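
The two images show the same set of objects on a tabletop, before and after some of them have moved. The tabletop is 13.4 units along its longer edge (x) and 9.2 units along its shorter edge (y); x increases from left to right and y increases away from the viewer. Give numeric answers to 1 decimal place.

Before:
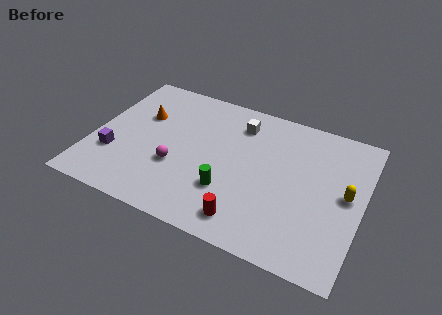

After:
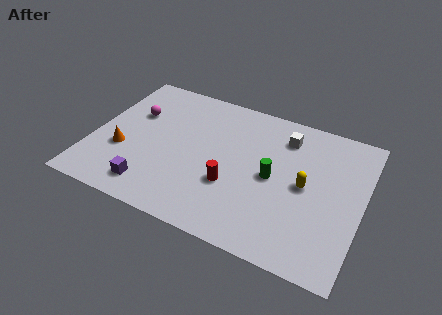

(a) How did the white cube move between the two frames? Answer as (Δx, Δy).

(2.3, 0.0)

From the two frames, the white cube sits at roughly (7.0, 7.3) before and (9.3, 7.3) after.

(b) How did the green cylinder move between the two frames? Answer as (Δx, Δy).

(2.0, 1.7)

From the two frames, the green cylinder sits at roughly (7.0, 2.8) before and (9.0, 4.5) after.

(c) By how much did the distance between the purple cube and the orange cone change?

-0.8

Before: roughly 3.3 units apart; after: 2.5. That's 0.8 units closer together.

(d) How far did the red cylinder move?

2.1

From (8.1, 1.4) to (7.1, 3.2), the red cylinder covered √(1.0² + 1.8²) ≈ 2.1 units.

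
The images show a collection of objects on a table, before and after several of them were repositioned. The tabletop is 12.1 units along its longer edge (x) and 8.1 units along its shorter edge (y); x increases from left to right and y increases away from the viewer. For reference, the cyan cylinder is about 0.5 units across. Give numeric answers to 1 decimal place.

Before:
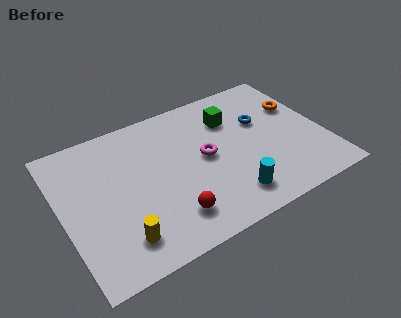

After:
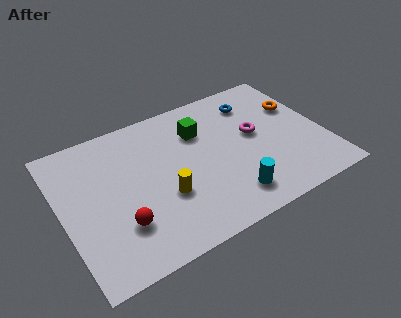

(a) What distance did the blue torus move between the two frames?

1.3

The blue torus moved from about (9.4, 5.1) to (9.3, 6.4), a distance of √(0.1² + 1.3²) ≈ 1.3.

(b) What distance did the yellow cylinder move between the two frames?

2.6

The yellow cylinder was near (2.3, 1.6) before and (4.5, 2.9) after, so it travelled √(2.2² + 1.3²) ≈ 2.6 units.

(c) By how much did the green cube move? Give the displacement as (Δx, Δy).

(-1.5, -0.1)

The green cube was at about (8.1, 5.9) and moved to about (6.6, 5.8).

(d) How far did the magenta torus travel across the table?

2.4

From (6.6, 4.2) to (9.0, 4.5), the magenta torus covered √(2.4² + 0.3²) ≈ 2.4 units.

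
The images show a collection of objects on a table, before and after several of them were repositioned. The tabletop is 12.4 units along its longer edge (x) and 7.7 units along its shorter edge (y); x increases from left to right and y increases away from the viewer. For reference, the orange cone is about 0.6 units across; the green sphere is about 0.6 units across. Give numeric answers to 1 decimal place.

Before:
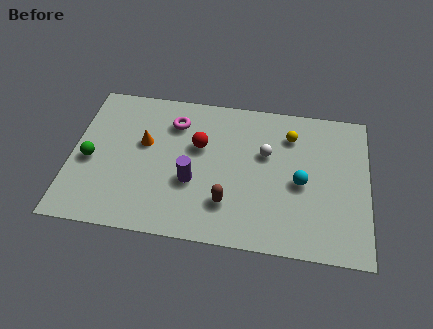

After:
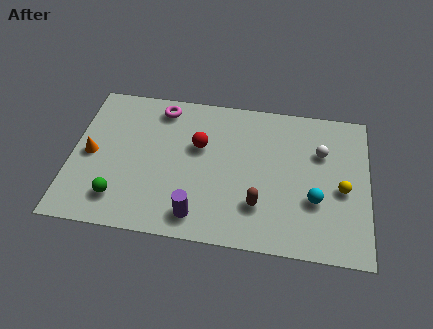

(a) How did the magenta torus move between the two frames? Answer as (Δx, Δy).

(-0.6, 0.7)

From the two frames, the magenta torus sits at roughly (4.2, 5.9) before and (3.6, 6.6) after.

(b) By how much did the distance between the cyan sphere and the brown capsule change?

-1.0

Before: roughly 3.4 units apart; after: 2.4. That's 1.0 units closer together.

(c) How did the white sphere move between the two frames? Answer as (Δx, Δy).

(2.3, 0.4)

From the two frames, the white sphere sits at roughly (8.1, 4.8) before and (10.4, 5.2) after.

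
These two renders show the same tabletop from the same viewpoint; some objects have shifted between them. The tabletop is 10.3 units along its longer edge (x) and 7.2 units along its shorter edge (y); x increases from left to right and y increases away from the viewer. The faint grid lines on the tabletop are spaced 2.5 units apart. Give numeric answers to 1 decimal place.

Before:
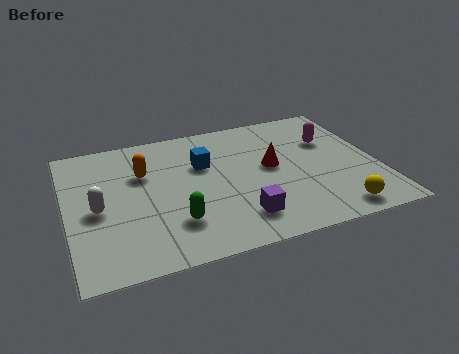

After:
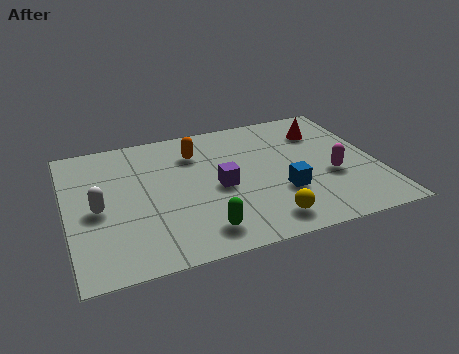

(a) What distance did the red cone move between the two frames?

2.4

From (6.8, 3.9) to (8.7, 5.4), the red cone covered √(1.9² + 1.5²) ≈ 2.4 units.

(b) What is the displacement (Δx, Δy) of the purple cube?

(-0.5, 1.8)

From the two frames, the purple cube sits at roughly (5.5, 1.5) before and (5.0, 3.3) after.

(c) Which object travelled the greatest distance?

the blue cube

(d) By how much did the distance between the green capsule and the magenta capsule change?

-1.4

Before: roughly 6.2 units apart; after: 4.8. That's 1.4 units closer together.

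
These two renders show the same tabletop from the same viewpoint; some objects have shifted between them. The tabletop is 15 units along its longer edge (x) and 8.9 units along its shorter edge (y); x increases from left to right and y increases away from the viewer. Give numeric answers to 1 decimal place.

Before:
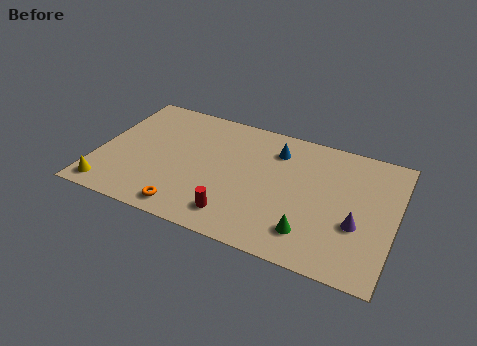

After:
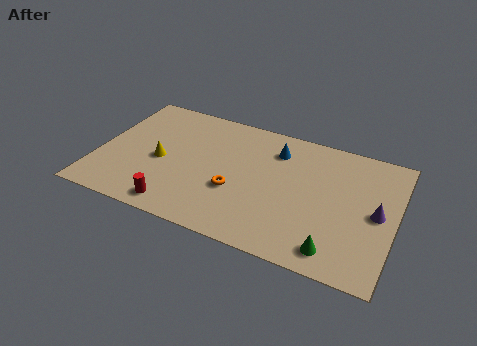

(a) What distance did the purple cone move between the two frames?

1.4

The purple cone was near (13.2, 3.3) before and (14.1, 4.4) after, so it travelled √(0.9² + 1.1²) ≈ 1.4 units.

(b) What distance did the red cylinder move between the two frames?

2.9

The red cylinder moved from about (7.3, 1.6) to (4.4, 1.1), a distance of √(2.9² + 0.5²) ≈ 2.9.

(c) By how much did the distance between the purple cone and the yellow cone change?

-1.6

Before: roughly 12.5 units apart; after: 10.9. That's 1.6 units closer together.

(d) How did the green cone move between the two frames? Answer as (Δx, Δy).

(1.3, -0.6)

The green cone was at about (11.0, 1.9) and moved to about (12.3, 1.3).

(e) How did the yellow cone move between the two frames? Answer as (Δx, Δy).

(2.3, 2.9)

The yellow cone was at about (0.9, 1.1) and moved to about (3.2, 4.0).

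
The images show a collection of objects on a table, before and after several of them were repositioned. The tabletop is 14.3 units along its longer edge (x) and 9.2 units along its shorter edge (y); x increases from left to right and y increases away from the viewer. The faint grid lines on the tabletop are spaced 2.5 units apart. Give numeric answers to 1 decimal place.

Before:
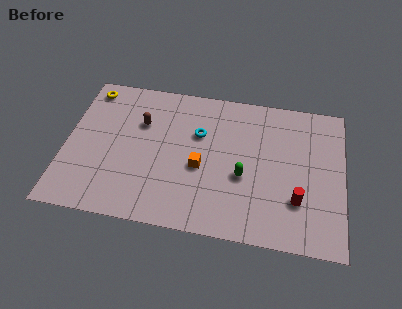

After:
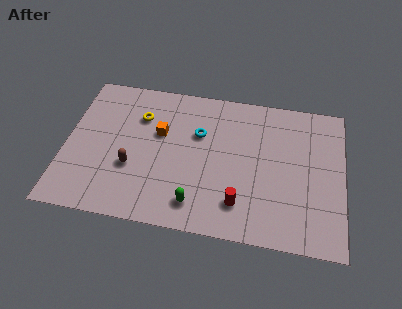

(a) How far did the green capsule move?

3.1

From (9.2, 3.7) to (6.9, 1.6), the green capsule covered √(2.3² + 2.1²) ≈ 3.1 units.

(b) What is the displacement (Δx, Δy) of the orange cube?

(-2.2, 1.8)

The orange cube was at about (7.0, 3.9) and moved to about (4.8, 5.7).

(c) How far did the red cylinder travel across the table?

3.0

The red cylinder moved from about (12.0, 2.7) to (9.1, 2.0), a distance of √(2.9² + 0.7²) ≈ 3.0.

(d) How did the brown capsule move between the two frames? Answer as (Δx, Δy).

(-0.3, -2.9)

The brown capsule was at about (3.8, 6.2) and moved to about (3.5, 3.3).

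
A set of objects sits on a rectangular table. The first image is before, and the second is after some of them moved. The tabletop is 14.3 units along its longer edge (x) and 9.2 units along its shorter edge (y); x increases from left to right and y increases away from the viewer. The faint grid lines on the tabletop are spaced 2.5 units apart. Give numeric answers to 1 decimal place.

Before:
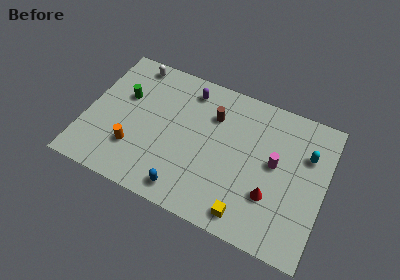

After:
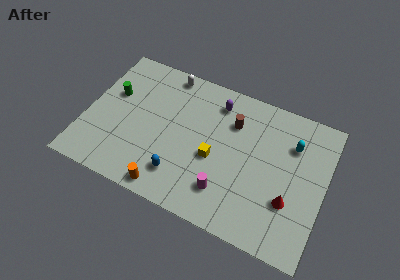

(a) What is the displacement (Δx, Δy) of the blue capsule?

(-0.4, 0.8)

The blue capsule started near (6.4, 1.2) and ended near (6.0, 2.0).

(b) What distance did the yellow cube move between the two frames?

3.5

From (10.1, 1.2) to (7.8, 3.9), the yellow cube covered √(2.3² + 2.7²) ≈ 3.5 units.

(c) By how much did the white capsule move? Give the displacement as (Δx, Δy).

(2.1, 0.1)

The white capsule was at about (2.3, 8.2) and moved to about (4.4, 8.3).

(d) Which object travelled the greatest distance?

the magenta cylinder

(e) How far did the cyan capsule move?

0.9

From (13.1, 6.3) to (12.2, 6.6), the cyan capsule covered √(0.9² + 0.3²) ≈ 0.9 units.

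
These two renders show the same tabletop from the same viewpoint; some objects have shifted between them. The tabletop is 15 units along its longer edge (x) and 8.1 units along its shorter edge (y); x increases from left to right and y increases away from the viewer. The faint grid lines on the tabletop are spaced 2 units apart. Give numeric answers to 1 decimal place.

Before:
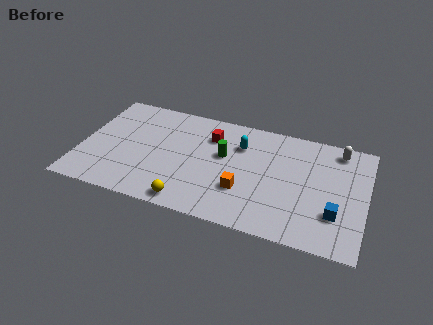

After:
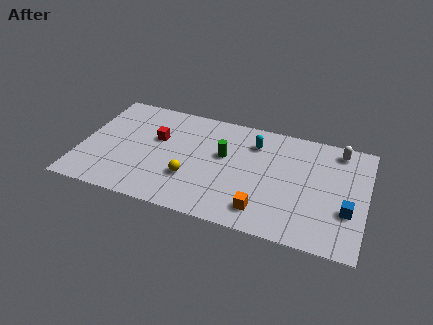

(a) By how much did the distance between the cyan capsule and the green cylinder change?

+0.8

They were about 1.3 units apart before and 2.1 after — 0.8 units further apart.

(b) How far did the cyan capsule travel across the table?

0.8

From (8.3, 5.8) to (9.0, 6.2), the cyan capsule covered √(0.7² + 0.4²) ≈ 0.8 units.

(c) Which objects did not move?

the white capsule and the green cylinder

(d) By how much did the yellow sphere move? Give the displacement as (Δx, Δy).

(-0.1, 1.7)

The yellow sphere started near (6.0, 0.9) and ended near (5.9, 2.6).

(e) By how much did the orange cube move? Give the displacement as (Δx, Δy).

(1.1, -1.1)

The orange cube started near (8.7, 2.6) and ended near (9.8, 1.5).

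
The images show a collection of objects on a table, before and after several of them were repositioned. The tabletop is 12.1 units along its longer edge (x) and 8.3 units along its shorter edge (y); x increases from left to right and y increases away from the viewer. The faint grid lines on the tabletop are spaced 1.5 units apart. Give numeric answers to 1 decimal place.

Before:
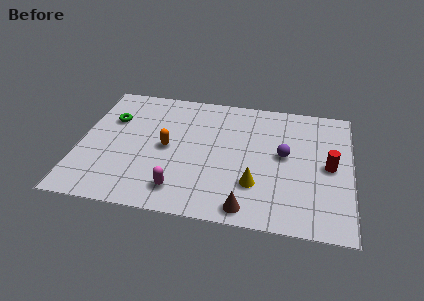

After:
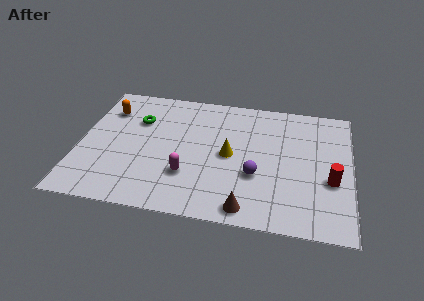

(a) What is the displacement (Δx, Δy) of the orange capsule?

(-2.8, 2.1)

The orange capsule was at about (3.9, 4.1) and moved to about (1.1, 6.2).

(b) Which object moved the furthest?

the orange capsule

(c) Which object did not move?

the brown cone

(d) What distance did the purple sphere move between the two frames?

1.9

The purple sphere moved from about (9.1, 4.5) to (7.9, 3.0), a distance of √(1.2² + 1.5²) ≈ 1.9.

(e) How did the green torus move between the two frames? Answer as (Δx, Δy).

(1.2, 0.1)

The green torus started near (1.3, 5.6) and ended near (2.5, 5.7).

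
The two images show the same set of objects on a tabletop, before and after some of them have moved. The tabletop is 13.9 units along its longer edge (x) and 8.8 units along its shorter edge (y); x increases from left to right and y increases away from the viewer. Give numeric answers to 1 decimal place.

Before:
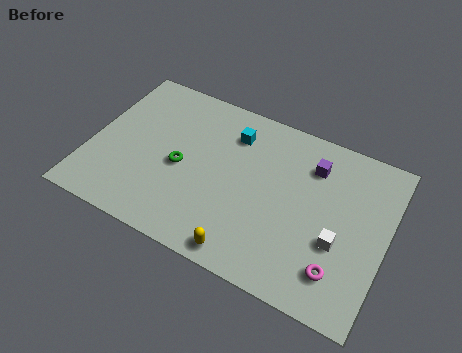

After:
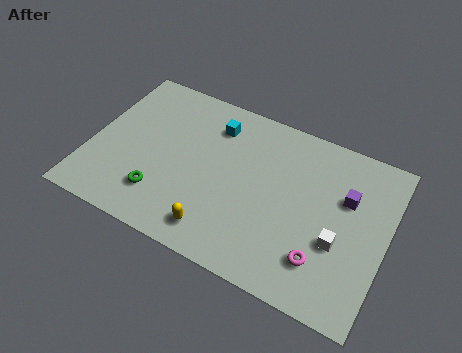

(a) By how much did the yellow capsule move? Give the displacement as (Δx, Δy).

(-1.4, 0.5)

The yellow capsule was at about (7.8, 0.9) and moved to about (6.4, 1.4).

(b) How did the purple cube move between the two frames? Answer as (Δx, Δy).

(1.7, -1.0)

The purple cube was at about (10.2, 6.7) and moved to about (11.9, 5.7).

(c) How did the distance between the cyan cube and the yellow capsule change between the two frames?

-0.5

They were about 6.1 units apart before and 5.6 after — 0.5 units closer together.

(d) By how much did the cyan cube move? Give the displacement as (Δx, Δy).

(-0.9, 0.1)

From the two frames, the cyan cube sits at roughly (6.4, 6.8) before and (5.5, 6.9) after.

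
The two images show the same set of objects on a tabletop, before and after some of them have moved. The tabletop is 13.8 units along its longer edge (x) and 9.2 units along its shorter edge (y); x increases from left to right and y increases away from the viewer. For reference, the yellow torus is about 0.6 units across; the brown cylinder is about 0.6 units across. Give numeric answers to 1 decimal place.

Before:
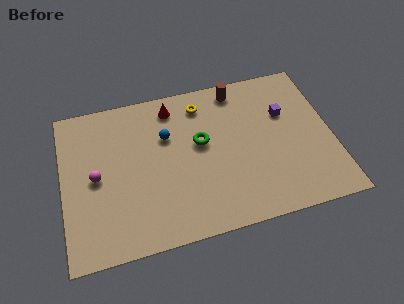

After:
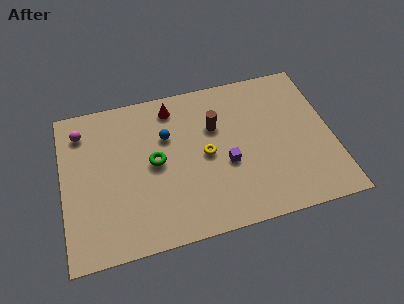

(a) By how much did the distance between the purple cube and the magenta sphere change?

-1.8

Before: roughly 9.9 units apart; after: 8.1. That's 1.8 units closer together.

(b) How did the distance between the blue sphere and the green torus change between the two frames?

-0.3

They were about 1.9 units apart before and 1.6 after — 0.3 units closer together.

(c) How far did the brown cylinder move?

2.4

The brown cylinder moved from about (9.2, 8.1) to (7.9, 6.1), a distance of √(1.3² + 2.0²) ≈ 2.4.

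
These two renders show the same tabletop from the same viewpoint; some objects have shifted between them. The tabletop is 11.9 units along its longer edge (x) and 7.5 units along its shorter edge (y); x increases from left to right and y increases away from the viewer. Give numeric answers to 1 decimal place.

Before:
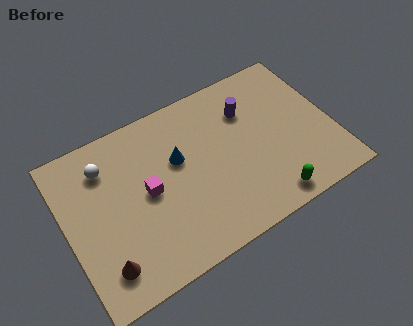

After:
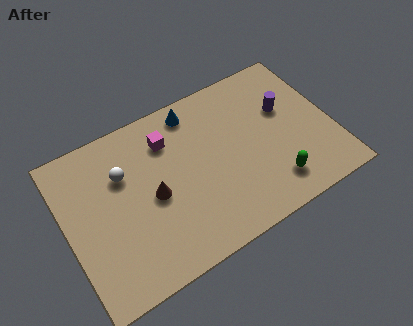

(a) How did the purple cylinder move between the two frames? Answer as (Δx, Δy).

(1.6, -0.7)

The purple cylinder was at about (8.4, 5.4) and moved to about (10.0, 4.7).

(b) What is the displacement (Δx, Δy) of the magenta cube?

(1.2, 1.9)

The magenta cube was at about (3.6, 3.8) and moved to about (4.8, 5.7).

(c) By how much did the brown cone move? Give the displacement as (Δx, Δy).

(2.5, 2.0)

The brown cone was at about (1.3, 1.5) and moved to about (3.8, 3.5).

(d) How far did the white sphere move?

1.0

From (2.0, 5.8) to (2.7, 5.1), the white sphere covered √(0.7² + 0.7²) ≈ 1.0 units.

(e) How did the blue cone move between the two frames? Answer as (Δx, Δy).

(1.0, 1.9)

The blue cone was at about (5.1, 4.6) and moved to about (6.1, 6.5).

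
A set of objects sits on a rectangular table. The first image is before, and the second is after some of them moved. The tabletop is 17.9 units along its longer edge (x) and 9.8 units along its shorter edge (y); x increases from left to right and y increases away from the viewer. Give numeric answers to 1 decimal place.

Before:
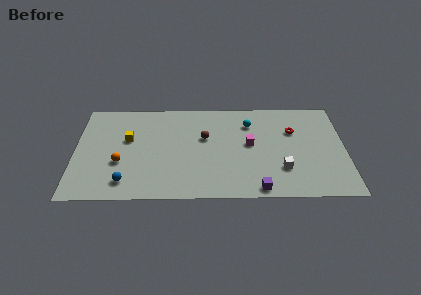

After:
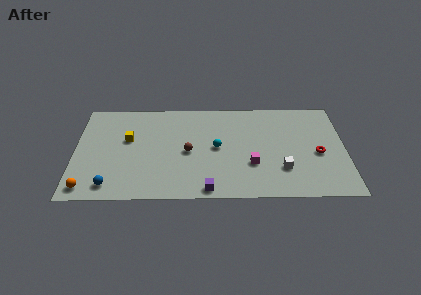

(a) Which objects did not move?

the yellow cube and the white cube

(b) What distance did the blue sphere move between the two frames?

1.0

The blue sphere was near (3.4, 1.7) before and (2.4, 1.4) after, so it travelled √(1.0² + 0.3²) ≈ 1.0 units.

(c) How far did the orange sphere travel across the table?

3.2

The orange sphere was near (3.0, 3.6) before and (0.9, 1.2) after, so it travelled √(2.1² + 2.4²) ≈ 3.2 units.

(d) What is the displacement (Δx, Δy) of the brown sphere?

(-1.1, -1.4)

The brown sphere was at about (8.6, 6.0) and moved to about (7.5, 4.6).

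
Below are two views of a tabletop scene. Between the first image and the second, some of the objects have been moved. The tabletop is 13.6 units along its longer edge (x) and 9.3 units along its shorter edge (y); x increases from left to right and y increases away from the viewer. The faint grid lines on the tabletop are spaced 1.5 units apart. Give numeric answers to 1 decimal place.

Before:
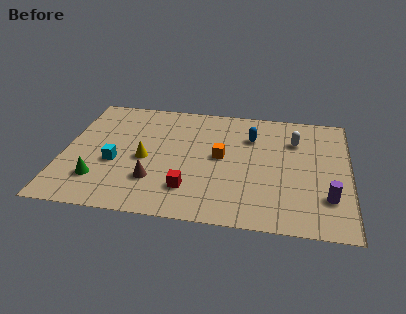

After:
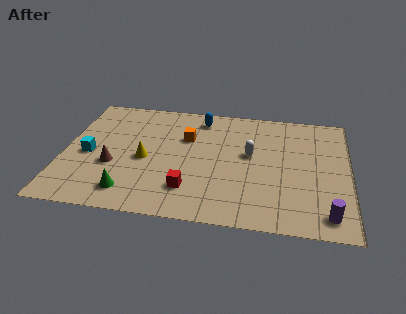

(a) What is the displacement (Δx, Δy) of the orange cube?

(-1.7, 1.3)

From the two frames, the orange cube sits at roughly (7.5, 4.9) before and (5.8, 6.2) after.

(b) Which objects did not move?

the red cube and the yellow cone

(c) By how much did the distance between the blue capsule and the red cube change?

+0.4

The distance was about 5.3 in the first image and 5.7 in the second, so they moved 0.4 units further apart.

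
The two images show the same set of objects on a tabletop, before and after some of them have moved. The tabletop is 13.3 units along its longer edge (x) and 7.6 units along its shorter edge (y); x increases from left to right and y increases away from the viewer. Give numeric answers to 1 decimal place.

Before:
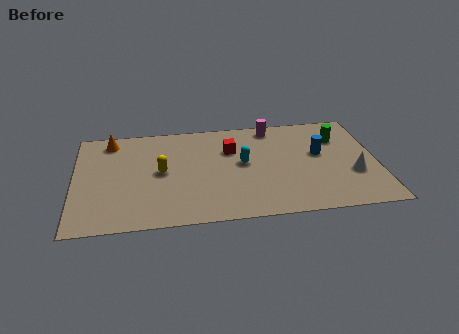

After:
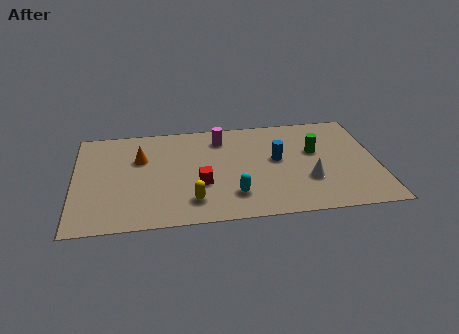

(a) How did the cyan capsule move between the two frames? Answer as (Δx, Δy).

(-0.5, -2.3)

The cyan capsule was at about (7.4, 4.1) and moved to about (6.9, 1.8).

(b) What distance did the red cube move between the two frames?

2.8

The red cube was near (6.9, 5.2) before and (5.5, 2.8) after, so it travelled √(1.4² + 2.4²) ≈ 2.8 units.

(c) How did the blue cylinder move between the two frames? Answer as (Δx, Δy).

(-1.9, -0.2)

The blue cylinder started near (10.8, 4.4) and ended near (8.9, 4.2).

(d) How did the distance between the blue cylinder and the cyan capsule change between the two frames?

-0.3

Before: roughly 3.4 units apart; after: 3.1. That's 0.3 units closer together.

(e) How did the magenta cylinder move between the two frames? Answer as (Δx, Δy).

(-2.3, -0.6)

The magenta cylinder started near (8.8, 6.7) and ended near (6.5, 6.1).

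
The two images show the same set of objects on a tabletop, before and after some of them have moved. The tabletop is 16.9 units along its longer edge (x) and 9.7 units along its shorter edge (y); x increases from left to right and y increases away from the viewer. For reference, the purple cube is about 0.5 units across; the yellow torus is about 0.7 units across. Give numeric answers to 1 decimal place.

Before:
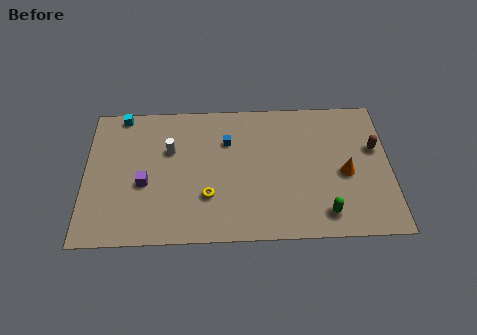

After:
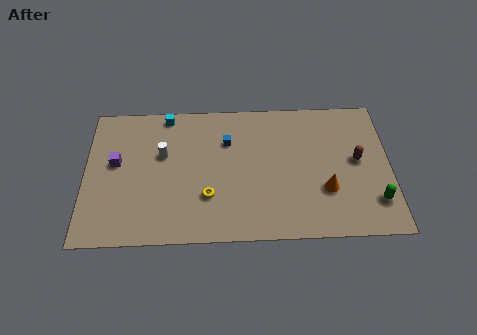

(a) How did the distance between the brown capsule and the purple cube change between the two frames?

+0.4

They were about 13.0 units apart before and 13.4 after — 0.4 units further apart.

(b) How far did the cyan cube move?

2.5

The cyan cube was near (2.0, 8.9) before and (4.5, 8.8) after, so it travelled √(2.5² + 0.1²) ≈ 2.5 units.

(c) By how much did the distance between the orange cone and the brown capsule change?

+0.3

Before: roughly 2.4 units apart; after: 2.7. That's 0.3 units further apart.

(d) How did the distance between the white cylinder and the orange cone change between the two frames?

-0.5

They were about 9.9 units apart before and 9.4 after — 0.5 units closer together.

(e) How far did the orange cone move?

1.6

The orange cone was near (14.4, 4.3) before and (13.3, 3.2) after, so it travelled √(1.1² + 1.1²) ≈ 1.6 units.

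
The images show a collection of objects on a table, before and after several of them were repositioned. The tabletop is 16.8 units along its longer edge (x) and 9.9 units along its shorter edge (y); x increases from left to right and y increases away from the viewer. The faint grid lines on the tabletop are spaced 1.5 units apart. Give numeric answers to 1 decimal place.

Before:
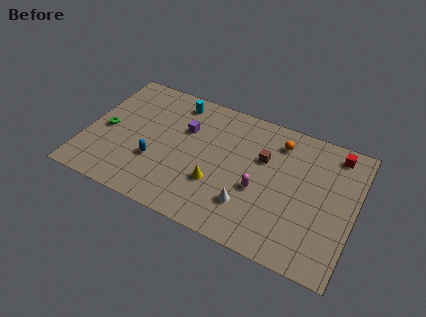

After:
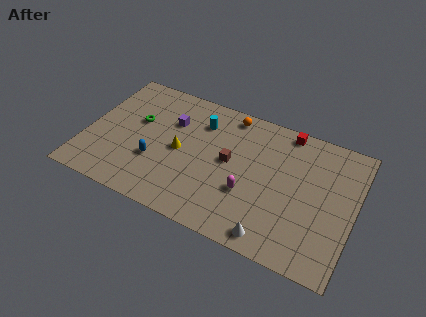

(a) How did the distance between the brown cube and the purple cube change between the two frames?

-0.8

The distance was about 5.0 in the first image and 4.2 in the second, so they moved 0.8 units closer together.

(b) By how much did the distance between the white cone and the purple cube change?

+3.1

They were about 6.0 units apart before and 9.1 after — 3.1 units further apart.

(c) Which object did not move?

the blue capsule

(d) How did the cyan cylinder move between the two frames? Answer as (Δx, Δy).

(1.7, -1.0)

From the two frames, the cyan cylinder sits at roughly (5.2, 8.5) before and (6.9, 7.5) after.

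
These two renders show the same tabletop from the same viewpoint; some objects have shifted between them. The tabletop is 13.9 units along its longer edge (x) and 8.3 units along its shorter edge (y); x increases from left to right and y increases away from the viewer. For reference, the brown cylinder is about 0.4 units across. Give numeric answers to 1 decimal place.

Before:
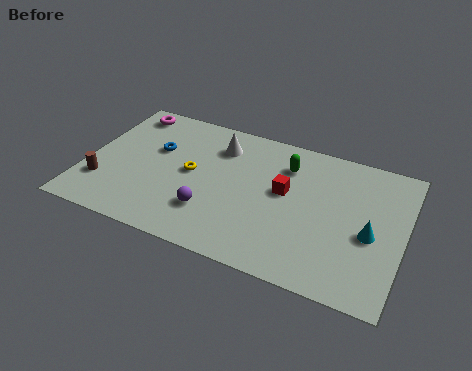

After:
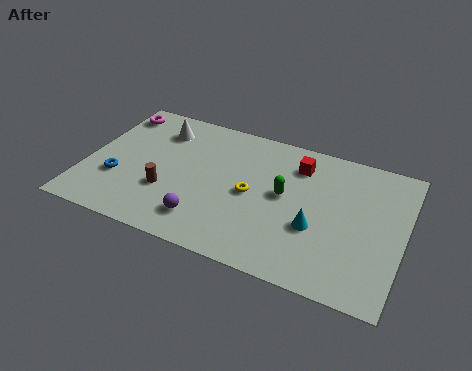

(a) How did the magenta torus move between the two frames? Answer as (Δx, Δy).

(-0.5, -0.2)

The magenta torus started near (1.3, 7.2) and ended near (0.8, 7.0).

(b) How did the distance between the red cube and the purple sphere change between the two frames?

+2.2

The distance was about 3.8 in the first image and 6.0 in the second, so they moved 2.2 units further apart.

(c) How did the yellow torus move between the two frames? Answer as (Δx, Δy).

(2.7, -0.3)

The yellow torus started near (4.6, 4.3) and ended near (7.3, 4.0).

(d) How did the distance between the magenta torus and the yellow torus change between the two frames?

+2.8

They were about 4.4 units apart before and 7.2 after — 2.8 units further apart.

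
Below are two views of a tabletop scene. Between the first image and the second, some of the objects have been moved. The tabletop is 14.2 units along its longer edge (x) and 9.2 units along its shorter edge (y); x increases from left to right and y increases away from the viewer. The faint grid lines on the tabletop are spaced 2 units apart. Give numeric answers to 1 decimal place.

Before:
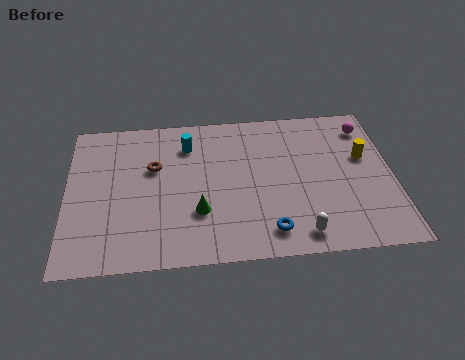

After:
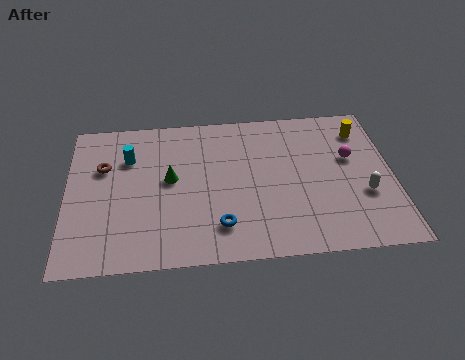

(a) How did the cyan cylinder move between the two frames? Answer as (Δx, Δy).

(-2.6, -0.6)

The cyan cylinder started near (5.3, 7.1) and ended near (2.7, 6.5).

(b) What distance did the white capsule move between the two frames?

3.6

The white capsule moved from about (10.0, 1.2) to (12.9, 3.3), a distance of √(2.9² + 2.1²) ≈ 3.6.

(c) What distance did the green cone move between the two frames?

2.4

From (5.7, 2.9) to (4.5, 5.0), the green cone covered √(1.2² + 2.1²) ≈ 2.4 units.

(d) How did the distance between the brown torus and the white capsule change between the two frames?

+3.9

Before: roughly 7.7 units apart; after: 11.6. That's 3.9 units further apart.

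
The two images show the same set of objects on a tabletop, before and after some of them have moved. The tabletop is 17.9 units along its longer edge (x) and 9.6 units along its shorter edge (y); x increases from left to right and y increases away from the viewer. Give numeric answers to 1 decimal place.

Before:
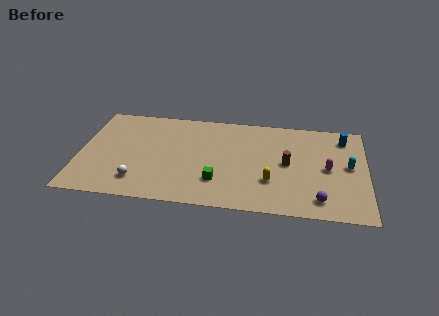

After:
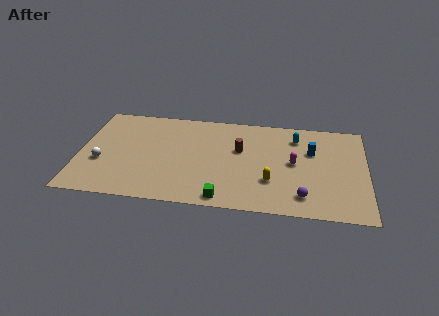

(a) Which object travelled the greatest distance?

the cyan capsule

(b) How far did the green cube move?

1.6

The green cube was near (8.7, 2.6) before and (9.1, 1.0) after, so it travelled √(0.4² + 1.6²) ≈ 1.6 units.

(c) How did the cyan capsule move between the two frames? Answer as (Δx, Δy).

(-3.3, 2.5)

The cyan capsule started near (16.8, 5.1) and ended near (13.5, 7.6).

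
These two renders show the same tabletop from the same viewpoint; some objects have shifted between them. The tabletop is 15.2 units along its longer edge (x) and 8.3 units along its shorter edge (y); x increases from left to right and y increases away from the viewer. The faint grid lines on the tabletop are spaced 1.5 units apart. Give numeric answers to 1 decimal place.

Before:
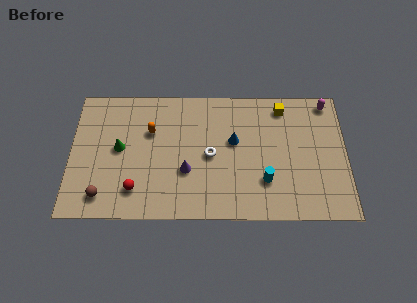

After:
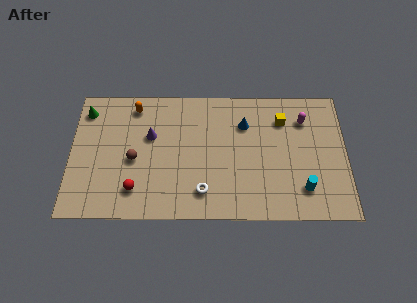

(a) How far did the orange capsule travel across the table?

1.8

The orange capsule was near (4.4, 5.5) before and (3.5, 7.1) after, so it travelled √(0.9² + 1.6²) ≈ 1.8 units.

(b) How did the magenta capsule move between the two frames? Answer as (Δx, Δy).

(-1.3, -1.1)

The magenta capsule started near (14.2, 7.4) and ended near (12.9, 6.3).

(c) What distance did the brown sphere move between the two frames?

2.9

The brown sphere moved from about (1.8, 1.4) to (3.5, 3.7), a distance of √(1.7² + 2.3²) ≈ 2.9.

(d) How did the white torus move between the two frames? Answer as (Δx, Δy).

(-0.4, -2.3)

The white torus was at about (7.7, 4.0) and moved to about (7.3, 1.7).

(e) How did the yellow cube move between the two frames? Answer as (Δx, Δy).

(0.0, -0.8)

The yellow cube was at about (11.7, 7.1) and moved to about (11.7, 6.3).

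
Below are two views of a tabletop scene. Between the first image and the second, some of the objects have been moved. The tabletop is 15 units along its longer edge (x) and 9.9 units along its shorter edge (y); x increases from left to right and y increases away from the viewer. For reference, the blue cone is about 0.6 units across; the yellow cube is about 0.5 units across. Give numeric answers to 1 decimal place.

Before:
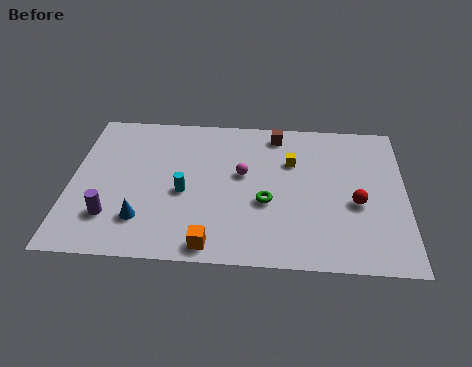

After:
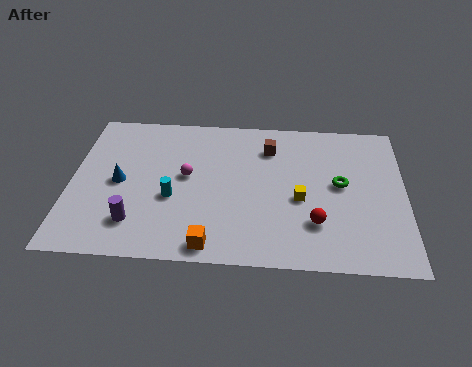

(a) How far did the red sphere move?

2.3

The red sphere was near (12.8, 4.1) before and (11.0, 2.7) after, so it travelled √(1.8² + 1.4²) ≈ 2.3 units.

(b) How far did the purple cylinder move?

1.1

The purple cylinder moved from about (1.9, 2.5) to (3.0, 2.2), a distance of √(1.1² + 0.3²) ≈ 1.1.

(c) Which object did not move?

the orange cube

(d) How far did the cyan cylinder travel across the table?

0.6

From (5.1, 4.3) to (4.6, 3.9), the cyan cylinder covered √(0.5² + 0.4²) ≈ 0.6 units.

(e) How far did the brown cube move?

1.0

The brown cube was near (9.2, 8.6) before and (8.9, 7.6) after, so it travelled √(0.3² + 1.0²) ≈ 1.0 units.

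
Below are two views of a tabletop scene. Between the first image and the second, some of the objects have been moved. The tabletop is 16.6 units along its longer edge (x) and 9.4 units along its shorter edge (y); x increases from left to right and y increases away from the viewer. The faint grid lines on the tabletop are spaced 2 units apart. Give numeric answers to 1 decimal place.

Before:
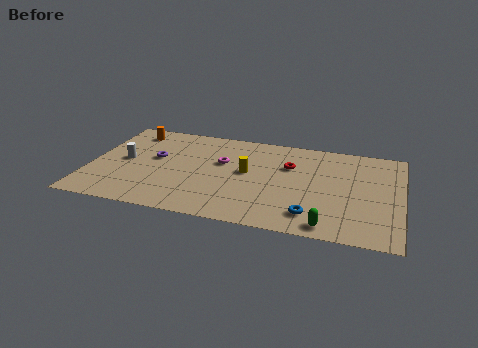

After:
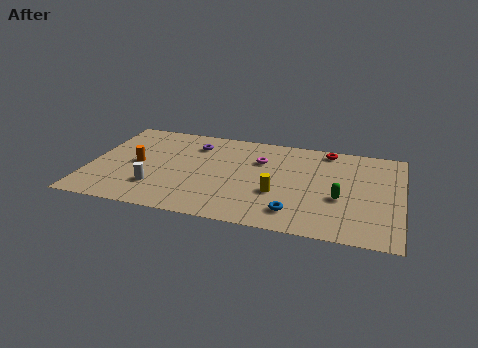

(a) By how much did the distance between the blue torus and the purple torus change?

-1.4

Before: roughly 9.3 units apart; after: 7.9. That's 1.4 units closer together.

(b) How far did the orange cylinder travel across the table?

3.4

The orange cylinder was near (1.9, 7.9) before and (2.5, 4.6) after, so it travelled √(0.6² + 3.3²) ≈ 3.4 units.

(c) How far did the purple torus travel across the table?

2.8

From (3.4, 5.4) to (5.4, 7.3), the purple torus covered √(2.0² + 1.9²) ≈ 2.8 units.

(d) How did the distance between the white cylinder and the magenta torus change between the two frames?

+1.3

Before: roughly 5.3 units apart; after: 6.6. That's 1.3 units further apart.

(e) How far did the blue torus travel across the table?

0.9

The blue torus moved from about (12.0, 1.8) to (11.1, 1.8), a distance of √(0.9² + 0.0²) ≈ 0.9.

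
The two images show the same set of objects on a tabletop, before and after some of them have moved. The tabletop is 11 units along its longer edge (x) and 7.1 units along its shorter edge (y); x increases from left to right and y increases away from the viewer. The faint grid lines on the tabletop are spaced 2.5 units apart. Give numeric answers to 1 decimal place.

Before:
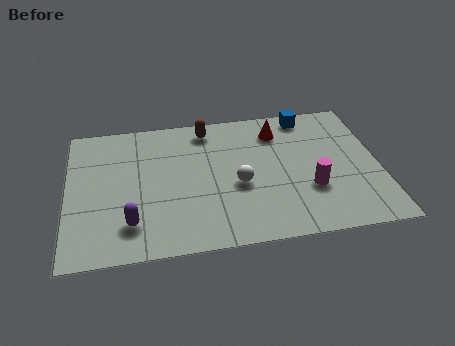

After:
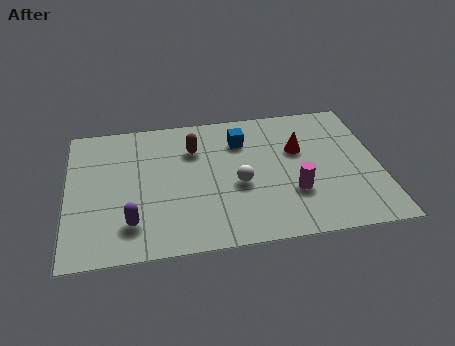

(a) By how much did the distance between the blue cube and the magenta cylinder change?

-0.5

Before: roughly 3.9 units apart; after: 3.4. That's 0.5 units closer together.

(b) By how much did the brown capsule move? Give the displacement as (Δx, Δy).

(-0.5, -1.0)

The brown capsule was at about (5.0, 6.1) and moved to about (4.5, 5.1).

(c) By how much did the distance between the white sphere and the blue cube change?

-1.9

Before: roughly 4.2 units apart; after: 2.3. That's 1.9 units closer together.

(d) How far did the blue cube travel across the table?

2.6

The blue cube moved from about (8.6, 6.3) to (6.2, 5.3), a distance of √(2.4² + 1.0²) ≈ 2.6.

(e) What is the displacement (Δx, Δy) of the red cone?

(0.7, -1.1)

From the two frames, the red cone sits at roughly (7.5, 5.6) before and (8.2, 4.5) after.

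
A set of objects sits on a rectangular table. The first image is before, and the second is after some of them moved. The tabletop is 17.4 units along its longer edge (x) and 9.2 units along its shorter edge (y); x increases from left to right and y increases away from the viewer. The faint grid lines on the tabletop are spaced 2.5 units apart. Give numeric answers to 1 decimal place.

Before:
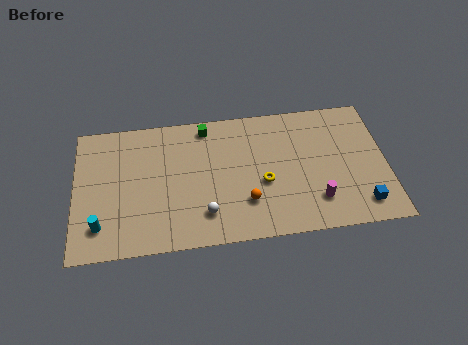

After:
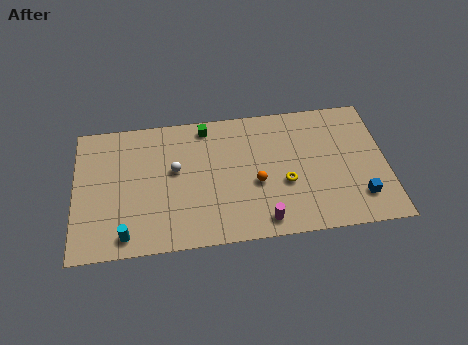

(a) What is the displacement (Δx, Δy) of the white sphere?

(-1.6, 3.2)

The white sphere was at about (7.2, 2.1) and moved to about (5.6, 5.3).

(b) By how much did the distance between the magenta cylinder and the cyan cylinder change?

-4.4

They were about 12.0 units apart before and 7.6 after — 4.4 units closer together.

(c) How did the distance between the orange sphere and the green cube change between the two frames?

-0.8

The distance was about 5.9 in the first image and 5.1 in the second, so they moved 0.8 units closer together.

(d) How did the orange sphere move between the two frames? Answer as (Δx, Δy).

(0.6, 1.2)

The orange sphere started near (9.5, 2.6) and ended near (10.1, 3.8).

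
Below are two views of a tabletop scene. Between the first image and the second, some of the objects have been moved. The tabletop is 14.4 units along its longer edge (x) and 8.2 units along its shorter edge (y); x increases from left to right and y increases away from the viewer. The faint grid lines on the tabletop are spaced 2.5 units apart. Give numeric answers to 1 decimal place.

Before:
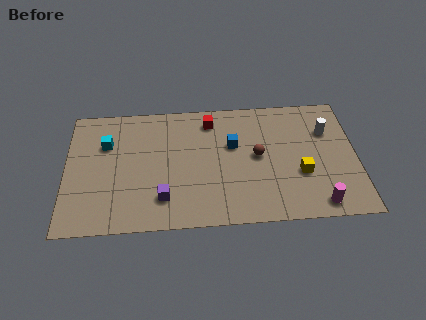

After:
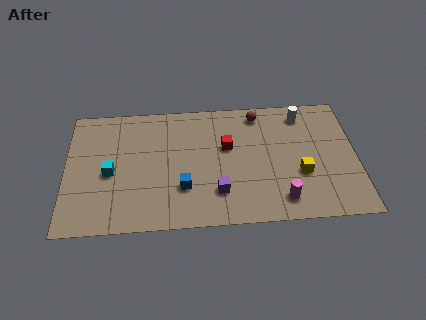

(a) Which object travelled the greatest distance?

the blue cube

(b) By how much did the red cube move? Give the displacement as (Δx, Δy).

(0.8, -1.8)

The red cube was at about (7.2, 6.8) and moved to about (8.0, 5.0).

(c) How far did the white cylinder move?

1.7

The white cylinder moved from about (13.0, 5.7) to (11.8, 6.9), a distance of √(1.2² + 1.2²) ≈ 1.7.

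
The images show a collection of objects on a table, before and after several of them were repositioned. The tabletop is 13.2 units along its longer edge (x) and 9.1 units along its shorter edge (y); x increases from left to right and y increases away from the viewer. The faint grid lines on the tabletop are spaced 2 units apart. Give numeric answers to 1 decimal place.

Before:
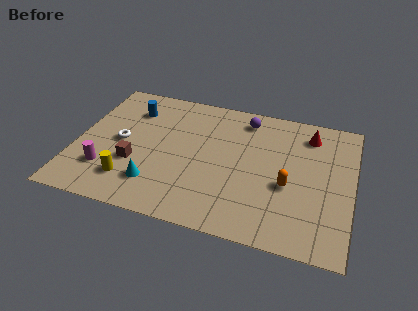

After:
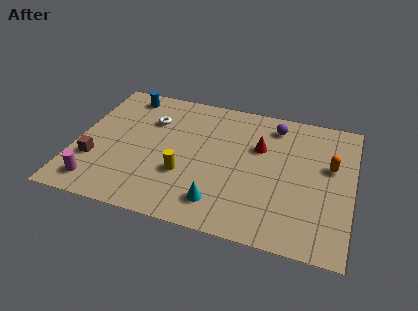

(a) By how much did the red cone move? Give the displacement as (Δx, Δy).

(-2.3, -1.5)

The red cone started near (11.0, 7.4) and ended near (8.7, 5.9).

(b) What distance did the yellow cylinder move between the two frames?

2.7

The yellow cylinder was near (2.8, 2.0) before and (5.3, 3.1) after, so it travelled √(2.5² + 1.1²) ≈ 2.7 units.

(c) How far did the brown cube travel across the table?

1.9

The brown cube moved from about (2.9, 3.2) to (1.0, 2.9), a distance of √(1.9² + 0.3²) ≈ 1.9.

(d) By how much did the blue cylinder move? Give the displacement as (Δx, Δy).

(-0.4, 1.0)

The blue cylinder started near (2.4, 6.9) and ended near (2.0, 7.9).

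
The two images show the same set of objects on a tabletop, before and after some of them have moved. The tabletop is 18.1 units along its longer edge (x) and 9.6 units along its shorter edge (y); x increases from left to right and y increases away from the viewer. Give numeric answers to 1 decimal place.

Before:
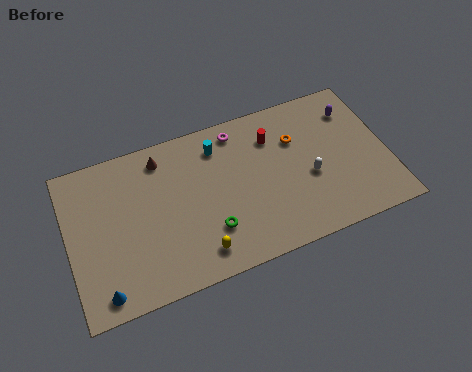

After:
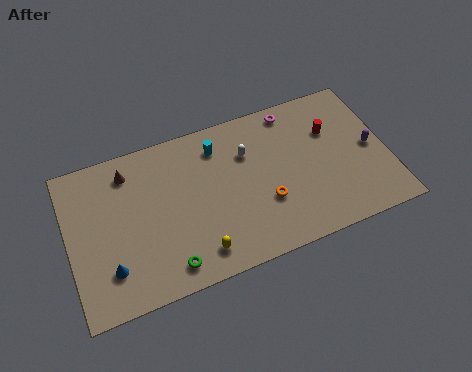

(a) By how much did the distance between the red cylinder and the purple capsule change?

-1.9

The distance was about 4.7 in the first image and 2.8 in the second, so they moved 1.9 units closer together.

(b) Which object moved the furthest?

the white capsule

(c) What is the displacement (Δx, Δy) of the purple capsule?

(0.7, -2.7)

The purple capsule was at about (16.5, 7.4) and moved to about (17.2, 4.7).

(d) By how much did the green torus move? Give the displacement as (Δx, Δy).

(-2.5, -1.3)

From the two frames, the green torus sits at roughly (7.8, 2.7) before and (5.3, 1.4) after.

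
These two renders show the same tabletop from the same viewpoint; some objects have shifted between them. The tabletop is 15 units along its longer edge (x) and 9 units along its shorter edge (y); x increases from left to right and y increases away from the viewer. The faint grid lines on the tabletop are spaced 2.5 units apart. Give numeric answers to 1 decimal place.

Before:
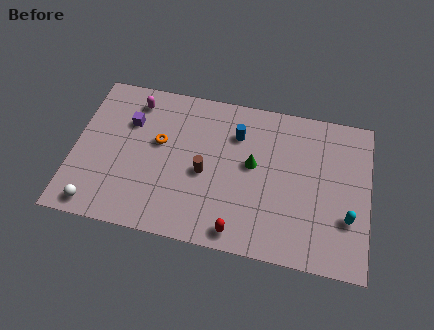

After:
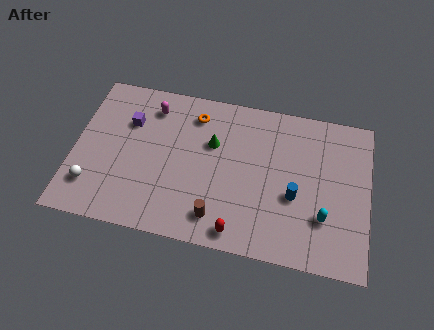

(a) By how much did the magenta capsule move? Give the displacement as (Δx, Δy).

(0.9, -0.2)

The magenta capsule was at about (2.9, 7.5) and moved to about (3.8, 7.3).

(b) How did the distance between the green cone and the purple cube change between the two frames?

-2.2

They were about 6.5 units apart before and 4.3 after — 2.2 units closer together.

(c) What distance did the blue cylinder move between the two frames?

4.3

The blue cylinder was near (8.2, 6.6) before and (11.3, 3.6) after, so it travelled √(3.1² + 3.0²) ≈ 4.3 units.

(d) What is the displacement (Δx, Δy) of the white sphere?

(-0.3, 1.1)

The white sphere started near (1.4, 1.0) and ended near (1.1, 2.1).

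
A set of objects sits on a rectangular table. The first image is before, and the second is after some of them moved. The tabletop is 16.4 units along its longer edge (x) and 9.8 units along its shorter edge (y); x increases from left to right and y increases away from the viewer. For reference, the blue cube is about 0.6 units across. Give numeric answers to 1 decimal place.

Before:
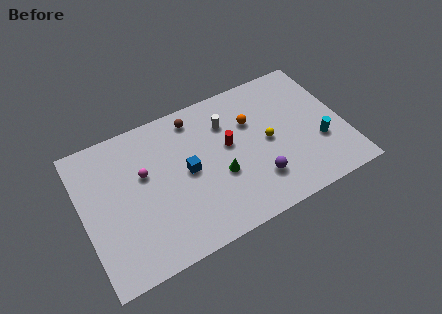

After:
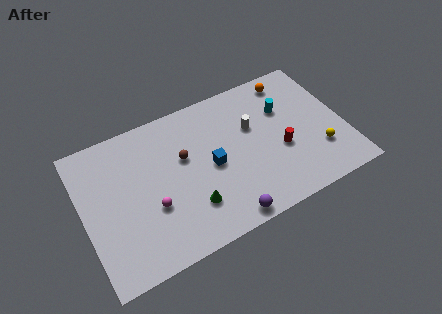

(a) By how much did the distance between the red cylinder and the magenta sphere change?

+2.9

They were about 5.3 units apart before and 8.2 after — 2.9 units further apart.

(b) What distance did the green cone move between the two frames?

2.3

The green cone was near (8.4, 3.8) before and (6.4, 2.6) after, so it travelled √(2.0² + 1.2²) ≈ 2.3 units.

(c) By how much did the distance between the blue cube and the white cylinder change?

-0.4

The distance was about 3.6 in the first image and 3.2 in the second, so they moved 0.4 units closer together.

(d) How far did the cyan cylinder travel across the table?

3.7

The cyan cylinder moved from about (14.7, 3.4) to (12.9, 6.6), a distance of √(1.8² + 3.2²) ≈ 3.7.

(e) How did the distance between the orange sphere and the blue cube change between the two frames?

+2.2

The distance was about 4.6 in the first image and 6.8 in the second, so they moved 2.2 units further apart.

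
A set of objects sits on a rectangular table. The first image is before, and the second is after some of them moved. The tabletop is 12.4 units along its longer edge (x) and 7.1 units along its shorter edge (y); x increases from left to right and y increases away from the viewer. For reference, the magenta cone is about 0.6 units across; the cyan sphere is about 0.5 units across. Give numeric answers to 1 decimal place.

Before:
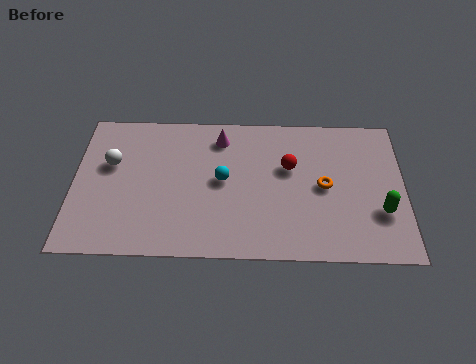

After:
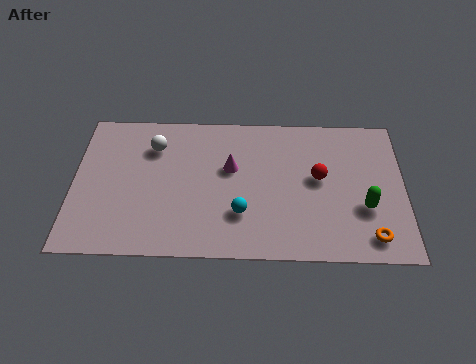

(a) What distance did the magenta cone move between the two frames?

1.6

The magenta cone moved from about (5.5, 5.8) to (5.9, 4.3), a distance of √(0.4² + 1.5²) ≈ 1.6.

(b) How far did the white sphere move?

1.8

The white sphere was near (1.4, 4.4) before and (3.0, 5.3) after, so it travelled √(1.6² + 0.9²) ≈ 1.8 units.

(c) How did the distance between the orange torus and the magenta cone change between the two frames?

+1.6

The distance was about 4.5 in the first image and 6.1 in the second, so they moved 1.6 units further apart.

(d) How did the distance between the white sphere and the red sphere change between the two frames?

-0.3

They were about 6.7 units apart before and 6.4 after — 0.3 units closer together.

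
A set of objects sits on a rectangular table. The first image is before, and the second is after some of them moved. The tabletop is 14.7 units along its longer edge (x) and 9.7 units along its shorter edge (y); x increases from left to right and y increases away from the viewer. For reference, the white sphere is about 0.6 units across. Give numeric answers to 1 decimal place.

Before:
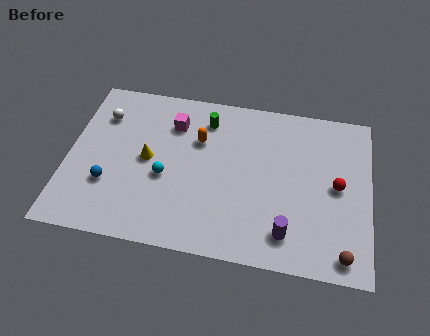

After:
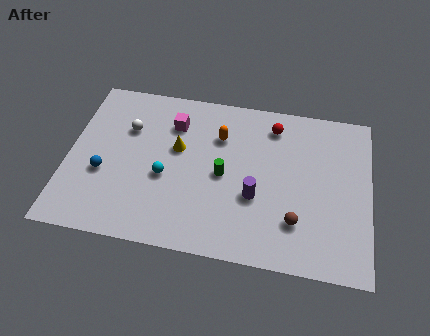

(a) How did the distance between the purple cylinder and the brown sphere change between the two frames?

-0.5

Before: roughly 2.8 units apart; after: 2.3. That's 0.5 units closer together.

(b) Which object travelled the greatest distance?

the red sphere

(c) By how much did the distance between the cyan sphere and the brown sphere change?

-2.6

They were about 9.2 units apart before and 6.6 after — 2.6 units closer together.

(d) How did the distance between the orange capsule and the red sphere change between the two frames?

-4.2

The distance was about 7.0 in the first image and 2.8 in the second, so they moved 4.2 units closer together.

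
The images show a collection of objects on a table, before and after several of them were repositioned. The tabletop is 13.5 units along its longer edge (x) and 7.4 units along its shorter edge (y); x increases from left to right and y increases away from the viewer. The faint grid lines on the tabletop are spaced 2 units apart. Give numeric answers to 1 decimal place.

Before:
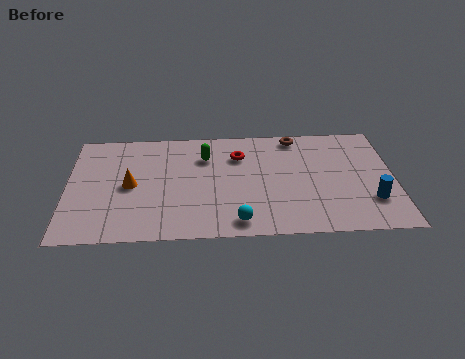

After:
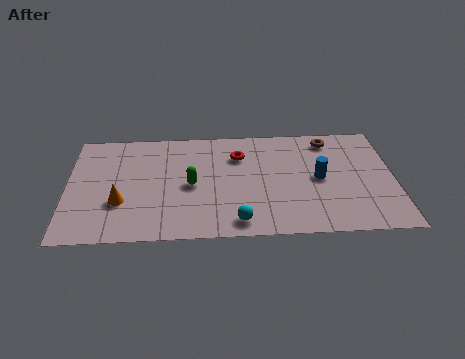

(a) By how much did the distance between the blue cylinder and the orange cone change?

-1.7

Before: roughly 10.0 units apart; after: 8.3. That's 1.7 units closer together.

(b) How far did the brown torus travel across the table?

1.4

The brown torus was near (9.5, 6.6) before and (10.9, 6.3) after, so it travelled √(1.4² + 0.3²) ≈ 1.4 units.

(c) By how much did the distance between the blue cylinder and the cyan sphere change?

-1.3

The distance was about 5.6 in the first image and 4.3 in the second, so they moved 1.3 units closer together.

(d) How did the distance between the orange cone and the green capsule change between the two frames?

-0.5

They were about 3.6 units apart before and 3.1 after — 0.5 units closer together.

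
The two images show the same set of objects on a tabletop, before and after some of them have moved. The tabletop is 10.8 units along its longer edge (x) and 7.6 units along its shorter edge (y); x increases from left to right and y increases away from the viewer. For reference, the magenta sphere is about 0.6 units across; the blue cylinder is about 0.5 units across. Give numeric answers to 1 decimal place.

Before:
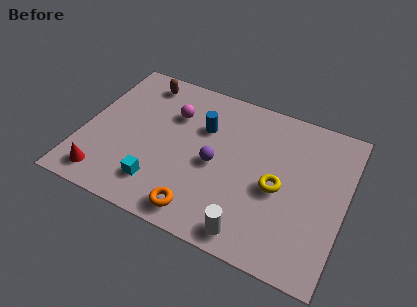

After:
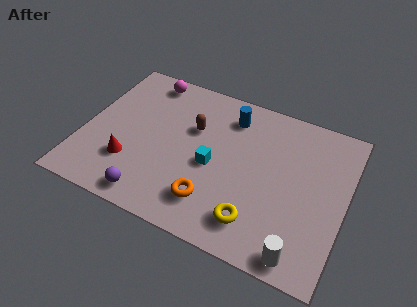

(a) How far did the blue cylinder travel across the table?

1.4

The blue cylinder moved from about (4.8, 5.1) to (5.8, 6.1), a distance of √(1.0² + 1.0²) ≈ 1.4.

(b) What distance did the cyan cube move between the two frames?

2.7

The cyan cube moved from about (3.4, 1.6) to (5.4, 3.4), a distance of √(2.0² + 1.8²) ≈ 2.7.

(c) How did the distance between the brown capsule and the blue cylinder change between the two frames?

-1.3

Before: roughly 3.1 units apart; after: 1.8. That's 1.3 units closer together.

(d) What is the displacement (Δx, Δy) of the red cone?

(0.9, 1.1)

From the two frames, the red cone sits at roughly (1.2, 1.1) before and (2.1, 2.2) after.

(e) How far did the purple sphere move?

3.5

From (5.5, 3.5) to (3.2, 0.9), the purple sphere covered √(2.3² + 2.6²) ≈ 3.5 units.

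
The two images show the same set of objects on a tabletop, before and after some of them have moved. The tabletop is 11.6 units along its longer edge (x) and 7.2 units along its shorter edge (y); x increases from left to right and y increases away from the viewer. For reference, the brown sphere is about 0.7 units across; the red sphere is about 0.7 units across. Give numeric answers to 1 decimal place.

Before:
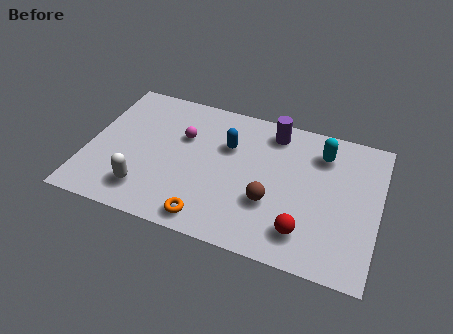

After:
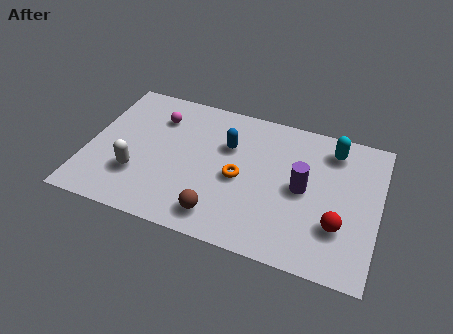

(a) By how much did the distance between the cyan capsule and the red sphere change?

-0.4

The distance was about 4.1 in the first image and 3.7 in the second, so they moved 0.4 units closer together.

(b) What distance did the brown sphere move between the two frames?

2.3

From (7.4, 2.5) to (5.5, 1.2), the brown sphere covered √(1.9² + 1.3²) ≈ 2.3 units.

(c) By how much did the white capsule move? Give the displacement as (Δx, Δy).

(-0.4, 0.7)

From the two frames, the white capsule sits at roughly (2.5, 1.5) before and (2.1, 2.2) after.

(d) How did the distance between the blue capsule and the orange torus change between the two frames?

-2.3

They were about 3.9 units apart before and 1.6 after — 2.3 units closer together.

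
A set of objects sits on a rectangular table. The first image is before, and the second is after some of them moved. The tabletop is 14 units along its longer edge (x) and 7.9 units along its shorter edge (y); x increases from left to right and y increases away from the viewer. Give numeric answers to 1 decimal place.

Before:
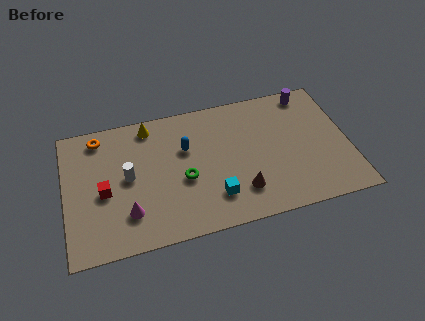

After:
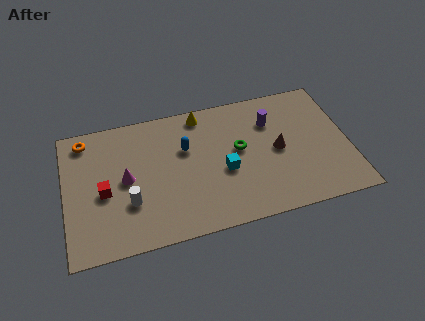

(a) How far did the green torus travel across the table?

3.0

The green torus moved from about (5.8, 3.3) to (8.6, 4.4), a distance of √(2.8² + 1.1²) ≈ 3.0.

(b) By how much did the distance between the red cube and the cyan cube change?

+0.4

The distance was about 5.5 in the first image and 5.9 in the second, so they moved 0.4 units further apart.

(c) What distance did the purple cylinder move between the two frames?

2.4

From (12.3, 7.0) to (10.3, 5.7), the purple cylinder covered √(2.0² + 1.3²) ≈ 2.4 units.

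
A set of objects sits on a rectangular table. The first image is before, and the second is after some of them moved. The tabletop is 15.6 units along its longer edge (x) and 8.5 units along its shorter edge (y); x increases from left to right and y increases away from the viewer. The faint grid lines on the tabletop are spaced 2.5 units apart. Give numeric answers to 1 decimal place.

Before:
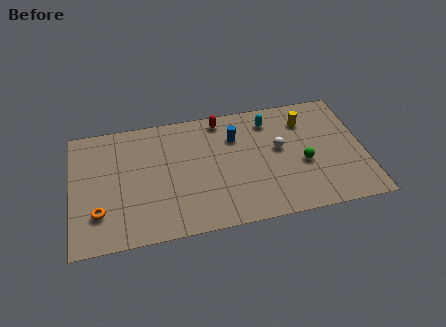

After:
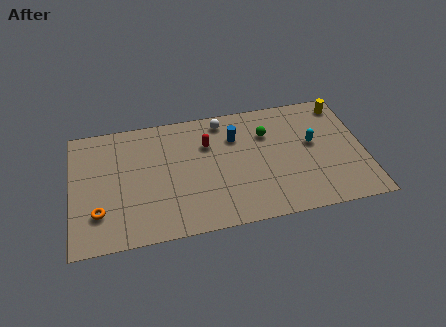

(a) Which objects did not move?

the blue cylinder and the orange torus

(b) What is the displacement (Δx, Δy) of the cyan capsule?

(2.2, -2.1)

The cyan capsule started near (10.7, 6.9) and ended near (12.9, 4.8).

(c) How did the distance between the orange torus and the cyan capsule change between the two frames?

+1.4

They were about 10.4 units apart before and 11.8 after — 1.4 units further apart.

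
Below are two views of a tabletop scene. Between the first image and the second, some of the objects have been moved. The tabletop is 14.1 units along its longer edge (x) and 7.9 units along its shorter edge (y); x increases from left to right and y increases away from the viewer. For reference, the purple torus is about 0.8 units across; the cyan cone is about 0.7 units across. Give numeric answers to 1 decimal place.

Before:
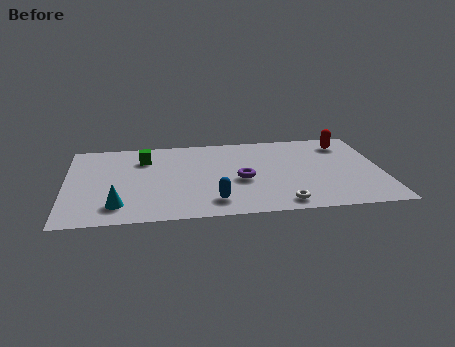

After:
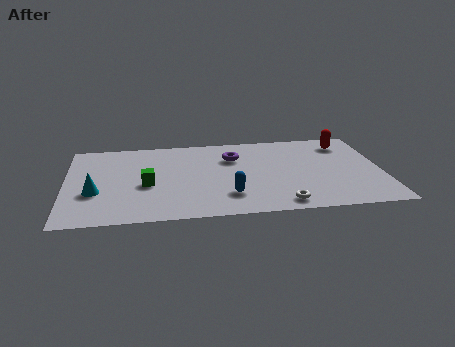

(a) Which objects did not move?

the white torus and the red capsule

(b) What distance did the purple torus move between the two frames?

2.2

The purple torus was near (7.8, 3.4) before and (7.5, 5.6) after, so it travelled √(0.3² + 2.2²) ≈ 2.2 units.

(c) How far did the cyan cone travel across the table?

1.6

The cyan cone moved from about (2.3, 1.6) to (1.3, 2.9), a distance of √(1.0² + 1.3²) ≈ 1.6.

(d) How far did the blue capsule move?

0.9

The blue capsule moved from about (6.5, 1.5) to (7.2, 2.0), a distance of √(0.7² + 0.5²) ≈ 0.9.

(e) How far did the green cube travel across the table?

2.5

The green cube moved from about (3.5, 5.9) to (3.6, 3.4), a distance of √(0.1² + 2.5²) ≈ 2.5.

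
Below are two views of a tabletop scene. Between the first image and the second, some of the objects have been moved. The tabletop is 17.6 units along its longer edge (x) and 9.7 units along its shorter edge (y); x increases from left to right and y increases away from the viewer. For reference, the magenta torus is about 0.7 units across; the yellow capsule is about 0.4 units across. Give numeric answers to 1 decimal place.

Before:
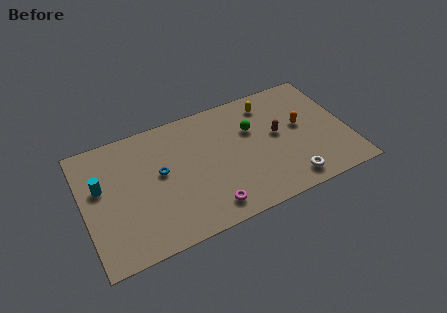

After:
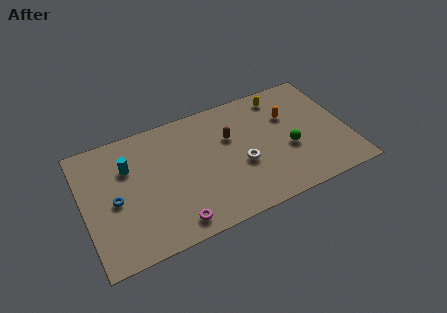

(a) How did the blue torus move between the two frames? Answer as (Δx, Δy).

(-3.1, -0.9)

The blue torus was at about (5.1, 5.4) and moved to about (2.0, 4.5).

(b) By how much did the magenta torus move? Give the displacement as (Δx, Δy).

(-2.3, -0.2)

The magenta torus started near (7.9, 1.5) and ended near (5.6, 1.3).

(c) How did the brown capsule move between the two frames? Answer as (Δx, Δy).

(-3.1, 1.0)

From the two frames, the brown capsule sits at roughly (13.0, 5.3) before and (9.9, 6.3) after.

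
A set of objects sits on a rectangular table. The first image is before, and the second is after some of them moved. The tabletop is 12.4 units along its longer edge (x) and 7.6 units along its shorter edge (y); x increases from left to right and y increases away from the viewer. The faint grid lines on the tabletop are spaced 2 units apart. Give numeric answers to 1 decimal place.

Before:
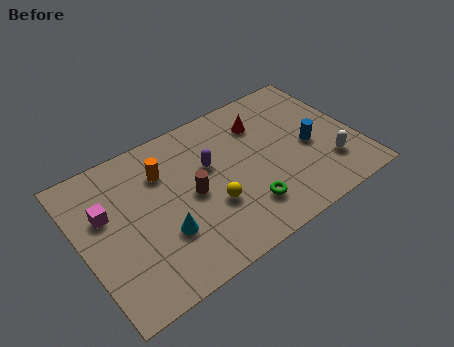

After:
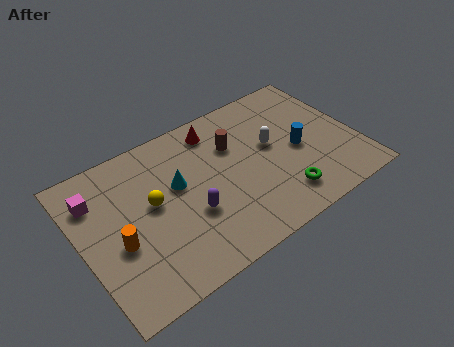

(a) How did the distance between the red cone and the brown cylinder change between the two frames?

-2.8

They were about 4.1 units apart before and 1.3 after — 2.8 units closer together.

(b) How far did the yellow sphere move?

2.8

From (5.6, 2.7) to (3.2, 4.2), the yellow sphere covered √(2.4² + 1.5²) ≈ 2.8 units.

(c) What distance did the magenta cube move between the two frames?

0.9

The magenta cube moved from about (1.2, 4.8) to (0.9, 5.7), a distance of √(0.3² + 0.9²) ≈ 0.9.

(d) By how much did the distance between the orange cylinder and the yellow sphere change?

-1.3

The distance was about 3.3 in the first image and 2.0 in the second, so they moved 1.3 units closer together.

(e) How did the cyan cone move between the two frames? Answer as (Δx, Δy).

(1.0, 2.0)

The cyan cone started near (3.4, 2.5) and ended near (4.4, 4.5).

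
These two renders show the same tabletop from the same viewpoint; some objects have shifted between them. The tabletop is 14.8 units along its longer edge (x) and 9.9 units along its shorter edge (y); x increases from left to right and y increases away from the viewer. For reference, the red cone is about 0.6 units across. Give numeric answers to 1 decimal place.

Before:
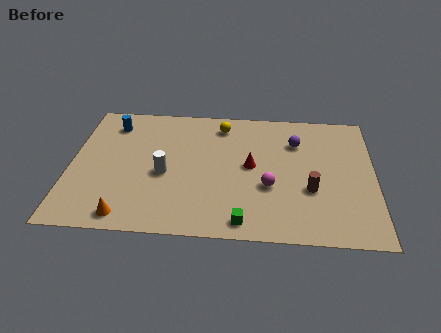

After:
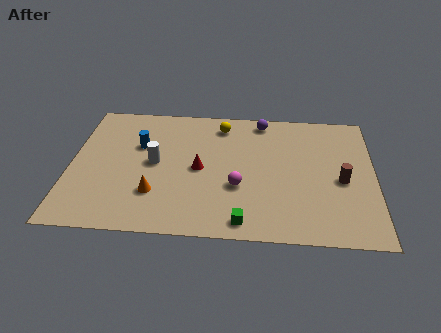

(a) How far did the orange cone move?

2.1

From (2.9, 1.1) to (4.2, 2.8), the orange cone covered √(1.3² + 1.7²) ≈ 2.1 units.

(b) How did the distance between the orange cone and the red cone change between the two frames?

-4.3

Before: roughly 7.2 units apart; after: 2.9. That's 4.3 units closer together.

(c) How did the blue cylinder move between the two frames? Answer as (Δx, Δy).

(1.4, -1.6)

From the two frames, the blue cylinder sits at roughly (1.9, 8.0) before and (3.3, 6.4) after.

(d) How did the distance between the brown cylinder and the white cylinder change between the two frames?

+2.0

The distance was about 7.1 in the first image and 9.1 in the second, so they moved 2.0 units further apart.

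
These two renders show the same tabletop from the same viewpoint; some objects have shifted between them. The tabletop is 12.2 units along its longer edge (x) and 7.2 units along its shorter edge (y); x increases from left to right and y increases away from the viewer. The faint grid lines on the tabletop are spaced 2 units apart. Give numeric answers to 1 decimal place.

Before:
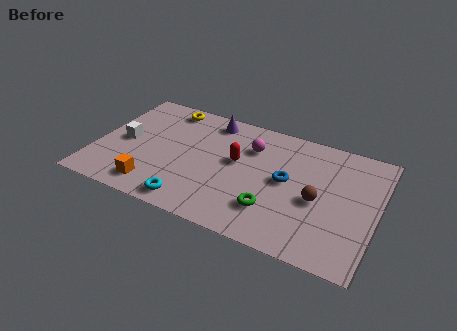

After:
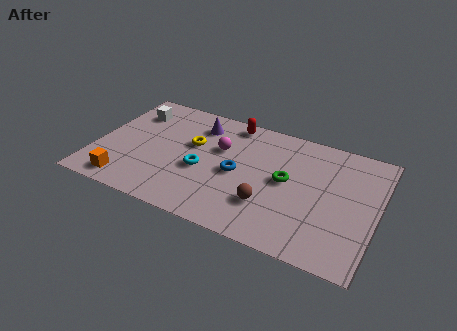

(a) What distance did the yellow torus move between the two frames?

2.4

The yellow torus was near (2.7, 6.3) before and (4.1, 4.4) after, so it travelled √(1.4² + 1.9²) ≈ 2.4 units.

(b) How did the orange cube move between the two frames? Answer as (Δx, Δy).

(-1.2, -0.2)

From the two frames, the orange cube sits at roughly (2.8, 1.2) before and (1.6, 1.0) after.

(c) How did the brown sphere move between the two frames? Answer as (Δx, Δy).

(-2.0, -1.1)

The brown sphere started near (9.7, 3.2) and ended near (7.7, 2.1).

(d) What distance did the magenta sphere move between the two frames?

1.4

From (6.6, 5.2) to (5.3, 4.6), the magenta sphere covered √(1.3² + 0.6²) ≈ 1.4 units.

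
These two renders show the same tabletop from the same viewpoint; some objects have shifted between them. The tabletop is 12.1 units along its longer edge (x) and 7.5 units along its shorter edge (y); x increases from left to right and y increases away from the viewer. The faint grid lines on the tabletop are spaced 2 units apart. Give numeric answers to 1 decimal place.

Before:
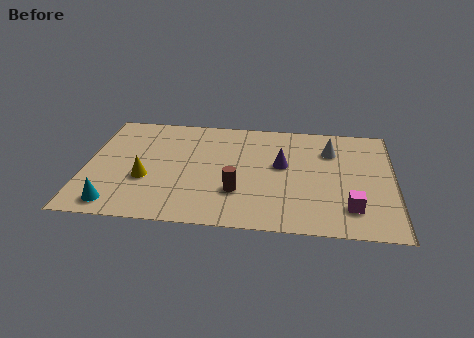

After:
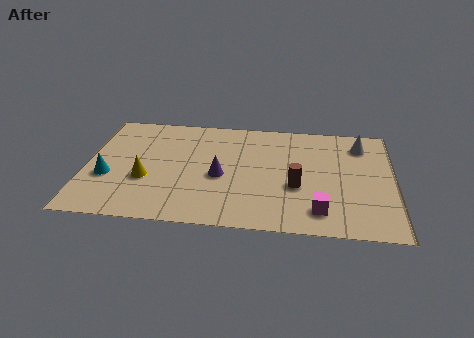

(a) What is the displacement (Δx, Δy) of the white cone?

(1.2, 0.5)

The white cone started near (9.6, 5.5) and ended near (10.8, 6.0).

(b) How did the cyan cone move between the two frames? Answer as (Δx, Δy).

(-0.4, 1.8)

The cyan cone started near (1.3, 1.0) and ended near (0.9, 2.8).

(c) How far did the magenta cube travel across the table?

1.2

From (10.4, 1.7) to (9.2, 1.4), the magenta cube covered √(1.2² + 0.3²) ≈ 1.2 units.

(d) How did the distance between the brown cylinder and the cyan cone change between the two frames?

+2.5

They were about 4.9 units apart before and 7.4 after — 2.5 units further apart.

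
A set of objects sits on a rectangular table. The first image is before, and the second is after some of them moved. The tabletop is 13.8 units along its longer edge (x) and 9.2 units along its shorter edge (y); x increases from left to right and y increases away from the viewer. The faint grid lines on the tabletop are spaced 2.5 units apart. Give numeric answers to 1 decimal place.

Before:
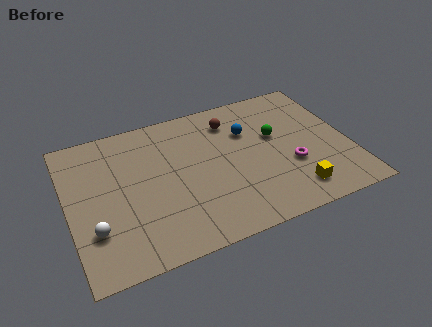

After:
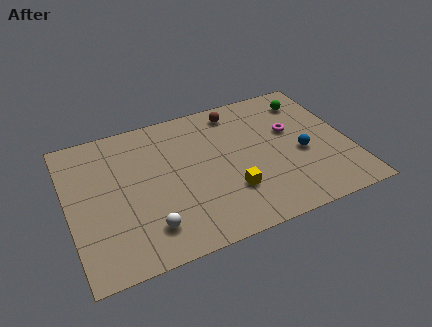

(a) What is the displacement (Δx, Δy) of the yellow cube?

(-3.0, 1.1)

The yellow cube started near (10.7, 1.6) and ended near (7.7, 2.7).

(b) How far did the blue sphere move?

3.4

The blue sphere moved from about (9.0, 6.3) to (11.4, 3.9), a distance of √(2.4² + 2.4²) ≈ 3.4.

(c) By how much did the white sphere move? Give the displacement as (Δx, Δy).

(2.5, -0.8)

From the two frames, the white sphere sits at roughly (1.1, 2.7) before and (3.6, 1.9) after.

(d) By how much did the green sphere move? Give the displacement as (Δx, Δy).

(1.9, 1.9)

The green sphere was at about (10.3, 5.5) and moved to about (12.2, 7.4).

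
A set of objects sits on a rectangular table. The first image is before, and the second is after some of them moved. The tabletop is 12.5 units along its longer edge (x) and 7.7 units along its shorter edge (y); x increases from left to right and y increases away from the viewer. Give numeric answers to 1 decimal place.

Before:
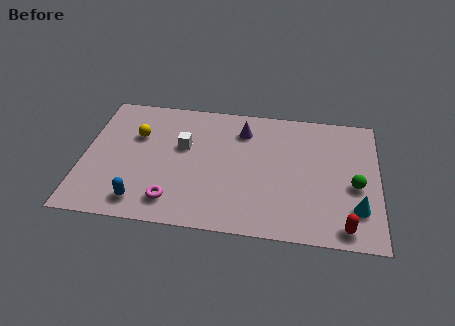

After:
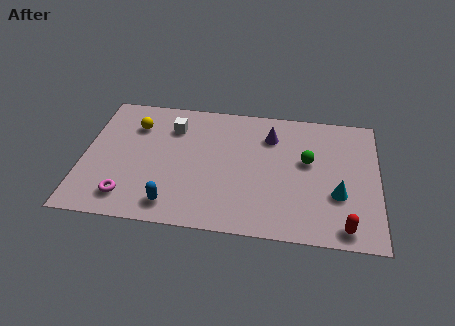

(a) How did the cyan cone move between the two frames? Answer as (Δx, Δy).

(-0.8, 0.7)

The cyan cone started near (11.6, 2.0) and ended near (10.8, 2.7).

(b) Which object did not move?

the red capsule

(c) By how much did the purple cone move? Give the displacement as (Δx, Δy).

(1.2, -0.2)

The purple cone was at about (6.7, 6.0) and moved to about (7.9, 5.8).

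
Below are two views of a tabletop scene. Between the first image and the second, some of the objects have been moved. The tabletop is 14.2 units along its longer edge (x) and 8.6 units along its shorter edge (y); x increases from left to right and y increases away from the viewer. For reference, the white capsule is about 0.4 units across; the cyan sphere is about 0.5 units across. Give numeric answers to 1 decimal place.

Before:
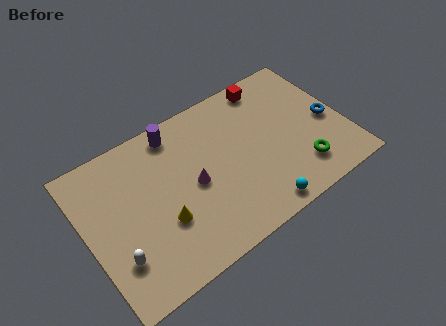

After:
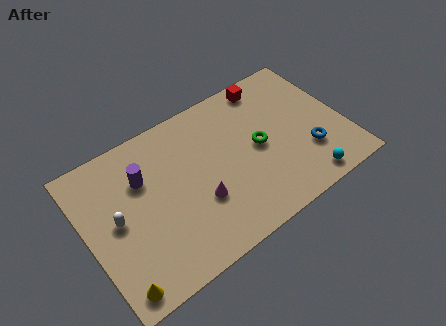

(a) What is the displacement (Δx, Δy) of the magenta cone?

(0.1, -1.1)

The magenta cone started near (5.8, 4.1) and ended near (5.9, 3.0).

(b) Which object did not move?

the red cube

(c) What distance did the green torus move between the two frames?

3.1

The green torus was near (11.4, 1.9) before and (9.5, 4.3) after, so it travelled √(1.9² + 2.4²) ≈ 3.1 units.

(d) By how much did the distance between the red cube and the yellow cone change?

+3.5

They were about 8.2 units apart before and 11.7 after — 3.5 units further apart.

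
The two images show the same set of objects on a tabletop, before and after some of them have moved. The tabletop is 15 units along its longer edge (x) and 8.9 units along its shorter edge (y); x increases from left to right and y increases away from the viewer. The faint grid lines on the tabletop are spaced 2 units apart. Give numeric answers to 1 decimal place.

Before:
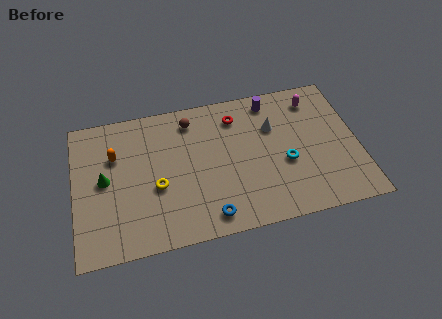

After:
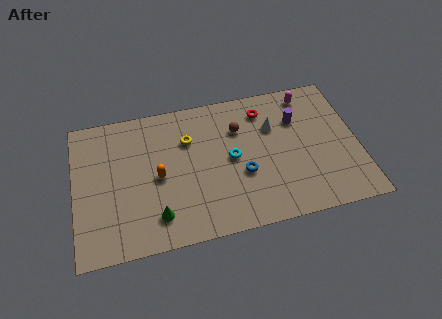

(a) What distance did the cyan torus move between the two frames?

2.9

The cyan torus was near (11.1, 3.6) before and (8.3, 4.5) after, so it travelled √(2.8² + 0.9²) ≈ 2.9 units.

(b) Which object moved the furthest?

the green cone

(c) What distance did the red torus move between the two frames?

1.5

The red torus moved from about (8.7, 7.1) to (10.2, 7.2), a distance of √(1.5² + 0.1²) ≈ 1.5.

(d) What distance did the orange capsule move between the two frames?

2.8

From (2.2, 6.0) to (4.4, 4.2), the orange capsule covered √(2.2² + 1.8²) ≈ 2.8 units.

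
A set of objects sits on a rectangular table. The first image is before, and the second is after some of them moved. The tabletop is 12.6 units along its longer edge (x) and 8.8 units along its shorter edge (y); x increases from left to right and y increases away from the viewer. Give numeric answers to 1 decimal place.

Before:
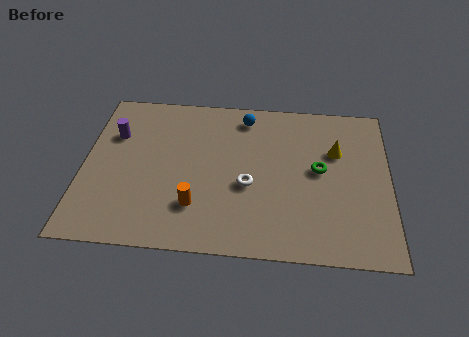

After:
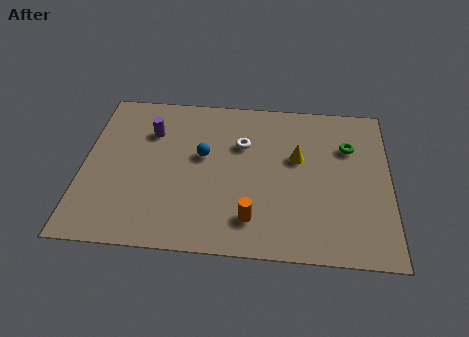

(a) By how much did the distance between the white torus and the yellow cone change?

-1.8

The distance was about 4.2 in the first image and 2.4 in the second, so they moved 1.8 units closer together.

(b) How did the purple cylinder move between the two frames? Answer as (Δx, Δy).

(1.5, 0.3)

The purple cylinder was at about (1.2, 6.0) and moved to about (2.7, 6.3).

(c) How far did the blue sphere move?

2.9

The blue sphere moved from about (6.6, 7.5) to (4.9, 5.1), a distance of √(1.7² + 2.4²) ≈ 2.9.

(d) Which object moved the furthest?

the blue sphere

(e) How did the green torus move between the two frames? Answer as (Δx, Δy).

(1.2, 1.4)

The green torus was at about (9.7, 4.7) and moved to about (10.9, 6.1).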